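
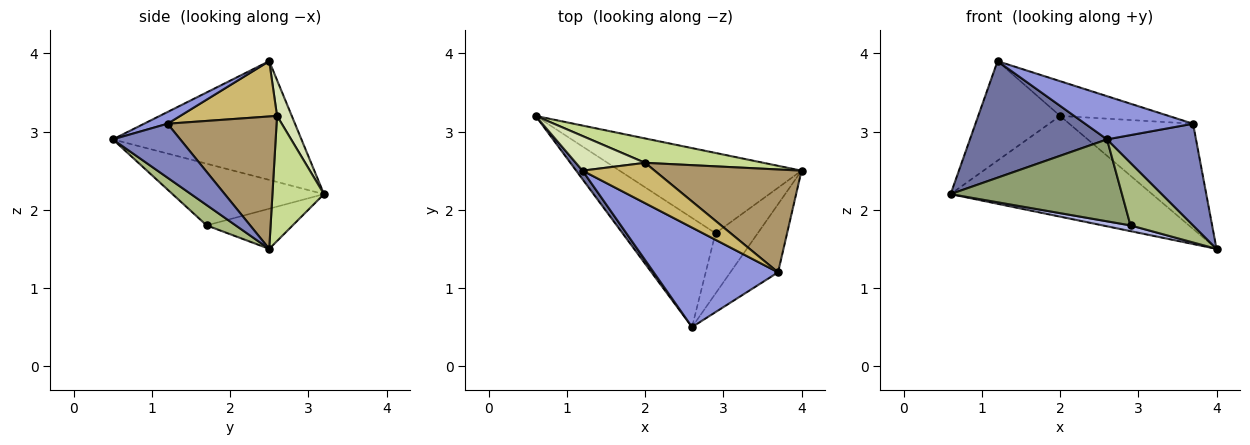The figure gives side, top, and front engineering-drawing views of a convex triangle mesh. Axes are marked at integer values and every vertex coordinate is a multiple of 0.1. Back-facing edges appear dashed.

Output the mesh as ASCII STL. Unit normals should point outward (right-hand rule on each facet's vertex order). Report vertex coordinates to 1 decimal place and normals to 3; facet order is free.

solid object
 facet normal -0.808 -0.587 0.043
  outer loop
   vertex 1.2 2.5 3.9
   vertex 0.6 3.2 2.2
   vertex 2.6 0.5 2.9
  endloop
 endfacet
 facet normal 0.533 -0.703 -0.471
  outer loop
   vertex 3.7 1.2 3.1
   vertex 2.6 0.5 2.9
   vertex 4.0 2.5 1.5
  endloop
 endfacet
 facet normal 0.086 -0.397 0.914
  outer loop
   vertex 3.7 1.2 3.1
   vertex 1.2 2.5 3.9
   vertex 2.6 0.5 2.9
  endloop
 endfacet
 facet normal -0.215 -0.070 -0.974
  outer loop
   vertex 2.9 1.7 1.8
   vertex 0.6 3.2 2.2
   vertex 4.0 2.5 1.5
  endloop
 endfacet
 facet normal -0.469 -0.530 -0.706
  outer loop
   vertex 2.9 1.7 1.8
   vertex 2.6 0.5 2.9
   vertex 0.6 3.2 2.2
  endloop
 endfacet
 facet normal 0.317 -0.683 -0.658
  outer loop
   vertex 2.9 1.7 1.8
   vertex 4.0 2.5 1.5
   vertex 2.6 0.5 2.9
  endloop
 endfacet
 facet normal 0.241 0.943 0.228
  outer loop
   vertex 2.0 2.6 3.2
   vertex 4.0 2.5 1.5
   vertex 0.6 3.2 2.2
  endloop
 endfacet
 facet normal 0.167 0.931 0.324
  outer loop
   vertex 2.0 2.6 3.2
   vertex 0.6 3.2 2.2
   vertex 1.2 2.5 3.9
  endloop
 endfacet
 facet normal 0.533 0.605 0.591
  outer loop
   vertex 2.0 2.6 3.2
   vertex 3.7 1.2 3.1
   vertex 4.0 2.5 1.5
  endloop
 endfacet
 facet normal 0.503 0.564 0.655
  outer loop
   vertex 2.0 2.6 3.2
   vertex 1.2 2.5 3.9
   vertex 3.7 1.2 3.1
  endloop
 endfacet
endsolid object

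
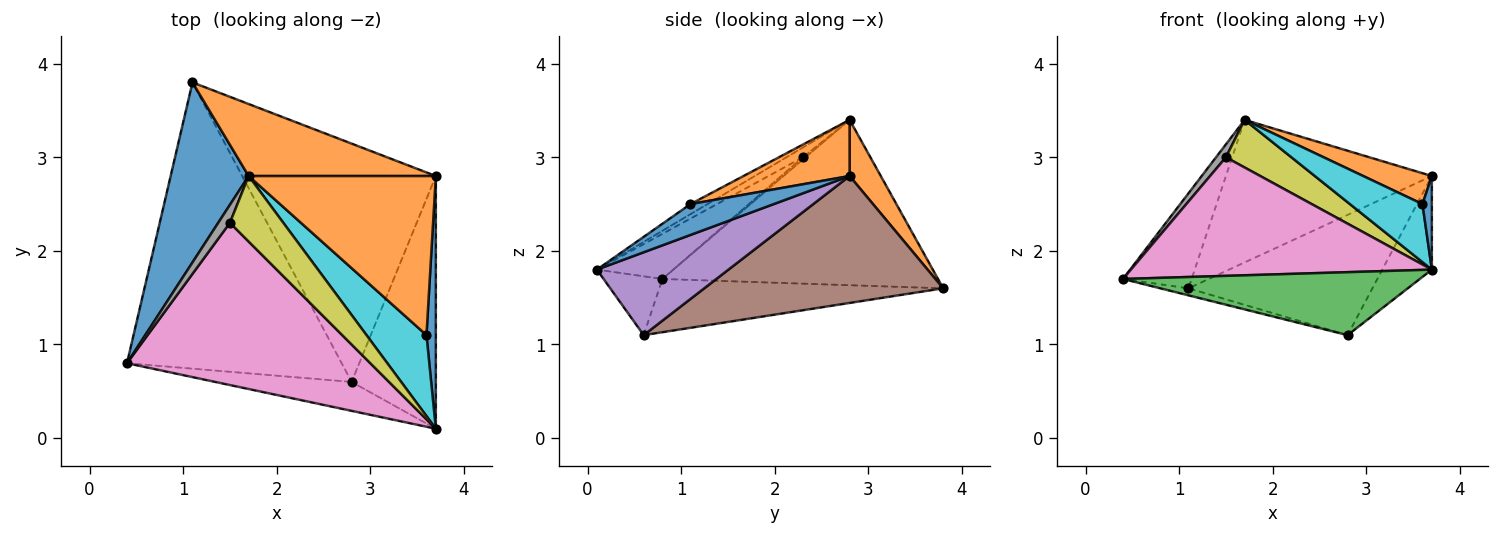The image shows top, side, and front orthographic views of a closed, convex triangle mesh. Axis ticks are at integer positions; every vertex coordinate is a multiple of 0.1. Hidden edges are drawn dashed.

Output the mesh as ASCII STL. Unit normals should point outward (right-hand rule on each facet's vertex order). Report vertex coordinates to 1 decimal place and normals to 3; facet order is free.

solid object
 facet normal -0.882 0.220 0.416
  outer loop
   vertex 1.7 2.8 3.4
   vertex 1.1 3.8 1.6
   vertex 0.4 0.8 1.7
  endloop
 endfacet
 facet normal 0.134 0.885 0.447
  outer loop
   vertex 3.7 2.8 2.8
   vertex 1.1 3.8 1.6
   vertex 1.7 2.8 3.4
  endloop
 endfacet
 facet normal -0.177 -0.894 -0.411
  outer loop
   vertex 2.8 0.6 1.1
   vertex 3.7 0.1 1.8
   vertex 0.4 0.8 1.7
  endloop
 endfacet
 facet normal -0.241 0.024 -0.970
  outer loop
   vertex 2.8 0.6 1.1
   vertex 0.4 0.8 1.7
   vertex 1.1 3.8 1.6
  endloop
 endfacet
 facet normal 0.678 0.255 -0.689
  outer loop
   vertex 2.8 0.6 1.1
   vertex 3.7 2.8 2.8
   vertex 3.7 0.1 1.8
  endloop
 endfacet
 facet normal 0.505 0.389 -0.771
  outer loop
   vertex 2.8 0.6 1.1
   vertex 1.1 3.8 1.6
   vertex 3.7 2.8 2.8
  endloop
 endfacet
 facet normal -0.148 -0.584 0.799
  outer loop
   vertex 1.5 2.3 3.0
   vertex 0.4 0.8 1.7
   vertex 3.7 0.1 1.8
  endloop
 endfacet
 facet normal -0.160 -0.577 0.801
  outer loop
   vertex 1.5 2.3 3.0
   vertex 1.7 2.8 3.4
   vertex 0.4 0.8 1.7
  endloop
 endfacet
 facet normal -0.145 -0.582 0.800
  outer loop
   vertex 1.5 2.3 3.0
   vertex 3.7 0.1 1.8
   vertex 1.7 2.8 3.4
  endloop
 endfacet
 facet normal -0.135 -0.577 0.805
  outer loop
   vertex 3.6 1.1 2.5
   vertex 1.7 2.8 3.4
   vertex 3.7 0.1 1.8
  endloop
 endfacet
 facet normal 0.951 -0.107 0.289
  outer loop
   vertex 3.6 1.1 2.5
   vertex 3.7 0.1 1.8
   vertex 3.7 2.8 2.8
  endloop
 endfacet
 facet normal 0.283 -0.183 0.942
  outer loop
   vertex 3.6 1.1 2.5
   vertex 3.7 2.8 2.8
   vertex 1.7 2.8 3.4
  endloop
 endfacet
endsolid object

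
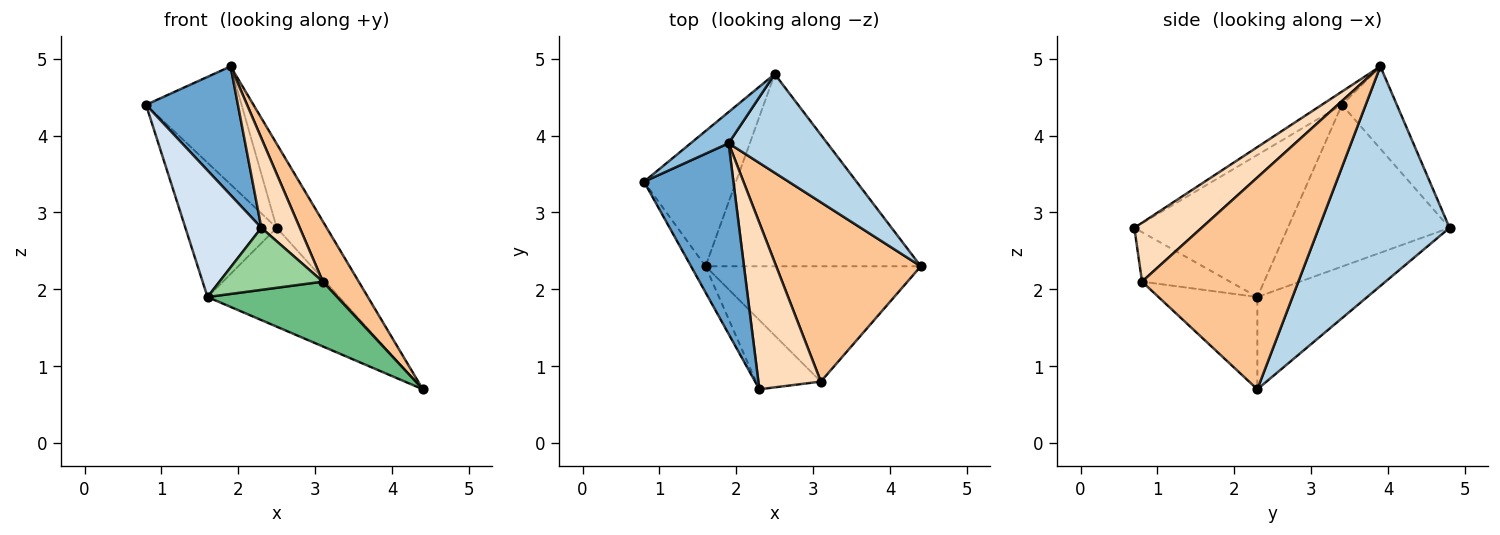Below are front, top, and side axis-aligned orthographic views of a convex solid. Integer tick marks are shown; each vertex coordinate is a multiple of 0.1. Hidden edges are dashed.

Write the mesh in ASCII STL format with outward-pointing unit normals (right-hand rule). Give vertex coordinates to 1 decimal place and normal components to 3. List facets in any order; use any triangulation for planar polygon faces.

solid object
 facet normal -0.122 -0.555 0.823
  outer loop
   vertex 1.9 3.9 4.9
   vertex 0.8 3.4 4.4
   vertex 2.3 0.7 2.8
  endloop
 endfacet
 facet normal -0.486 0.845 0.223
  outer loop
   vertex 2.5 4.8 2.8
   vertex 0.8 3.4 4.4
   vertex 1.9 3.9 4.9
  endloop
 endfacet
 facet normal 0.861 0.329 0.387
  outer loop
   vertex 2.5 4.8 2.8
   vertex 1.9 3.9 4.9
   vertex 4.4 2.3 0.7
  endloop
 endfacet
 facet normal -0.892 -0.442 -0.091
  outer loop
   vertex 1.6 2.3 1.9
   vertex 2.3 0.7 2.8
   vertex 0.8 3.4 4.4
  endloop
 endfacet
 facet normal -0.780 0.441 -0.444
  outer loop
   vertex 1.6 2.3 1.9
   vertex 0.8 3.4 4.4
   vertex 2.5 4.8 2.8
  endloop
 endfacet
 facet normal -0.356 0.427 -0.831
  outer loop
   vertex 1.6 2.3 1.9
   vertex 2.5 4.8 2.8
   vertex 4.4 2.3 0.7
  endloop
 endfacet
 facet normal 0.811 -0.186 0.554
  outer loop
   vertex 3.1 0.8 2.1
   vertex 4.4 2.3 0.7
   vertex 1.9 3.9 4.9
  endloop
 endfacet
 facet normal 0.639 -0.365 0.678
  outer loop
   vertex 3.1 0.8 2.1
   vertex 1.9 3.9 4.9
   vertex 2.3 0.7 2.8
  endloop
 endfacet
 facet normal -0.350 -0.459 -0.817
  outer loop
   vertex 3.1 0.8 2.1
   vertex 1.6 2.3 1.9
   vertex 4.4 2.3 0.7
  endloop
 endfacet
 facet normal -0.494 -0.580 -0.647
  outer loop
   vertex 3.1 0.8 2.1
   vertex 2.3 0.7 2.8
   vertex 1.6 2.3 1.9
  endloop
 endfacet
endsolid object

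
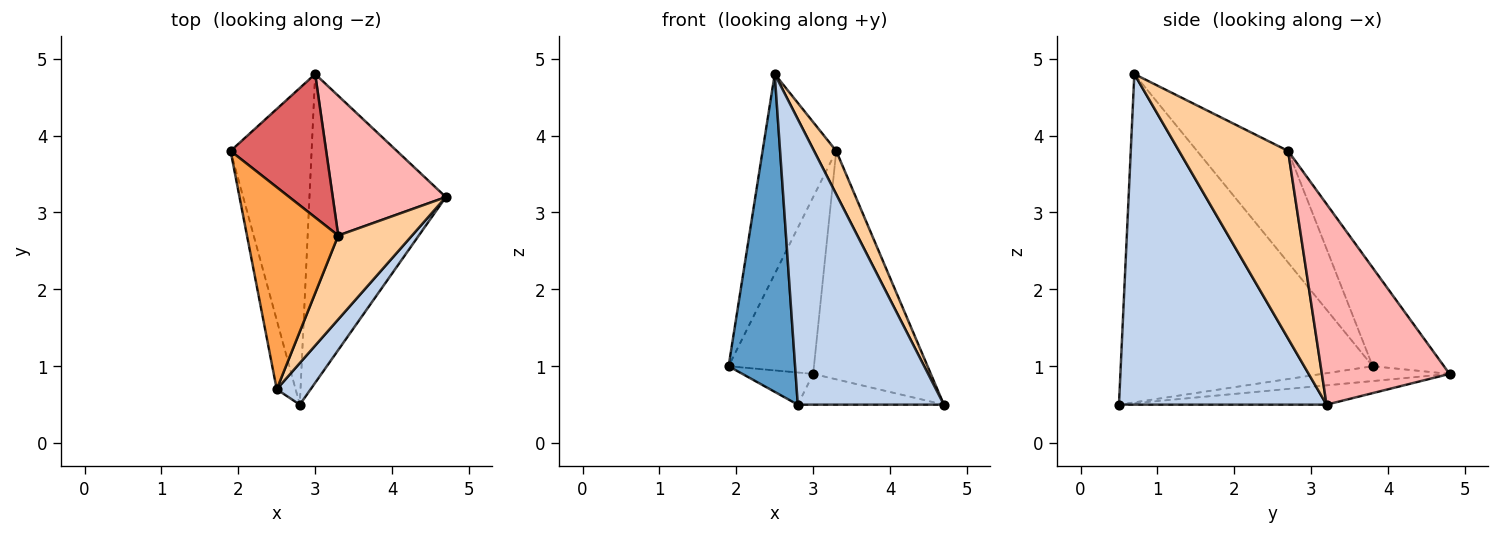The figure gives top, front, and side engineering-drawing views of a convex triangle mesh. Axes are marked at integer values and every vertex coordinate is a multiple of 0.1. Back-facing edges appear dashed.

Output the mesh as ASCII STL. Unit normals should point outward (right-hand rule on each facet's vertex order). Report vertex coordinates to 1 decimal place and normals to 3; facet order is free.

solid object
 facet normal -0.965 -0.255 -0.055
  outer loop
   vertex 2.5 0.7 4.8
   vertex 1.9 3.8 1.0
   vertex 2.8 0.5 0.5
  endloop
 endfacet
 facet normal 0.815 -0.573 0.084
  outer loop
   vertex 2.5 0.7 4.8
   vertex 2.8 0.5 0.5
   vertex 4.7 3.2 0.5
  endloop
 endfacet
 facet normal -0.656 0.531 0.537
  outer loop
   vertex 3.3 2.7 3.8
   vertex 1.9 3.8 1.0
   vertex 2.5 0.7 4.8
  endloop
 endfacet
 facet normal 0.914 -0.186 0.360
  outer loop
   vertex 3.3 2.7 3.8
   vertex 2.5 0.7 4.8
   vertex 4.7 3.2 0.5
  endloop
 endfacet
 facet normal -0.179 0.099 -0.979
  outer loop
   vertex 3.0 4.8 0.9
   vertex 2.8 0.5 0.5
   vertex 1.9 3.8 1.0
  endloop
 endfacet
 facet normal -0.139 0.098 -0.985
  outer loop
   vertex 3.0 4.8 0.9
   vertex 4.7 3.2 0.5
   vertex 2.8 0.5 0.5
  endloop
 endfacet
 facet normal -0.544 0.652 0.528
  outer loop
   vertex 3.0 4.8 0.9
   vertex 1.9 3.8 1.0
   vertex 3.3 2.7 3.8
  endloop
 endfacet
 facet normal 0.679 0.626 0.383
  outer loop
   vertex 3.0 4.8 0.9
   vertex 3.3 2.7 3.8
   vertex 4.7 3.2 0.5
  endloop
 endfacet
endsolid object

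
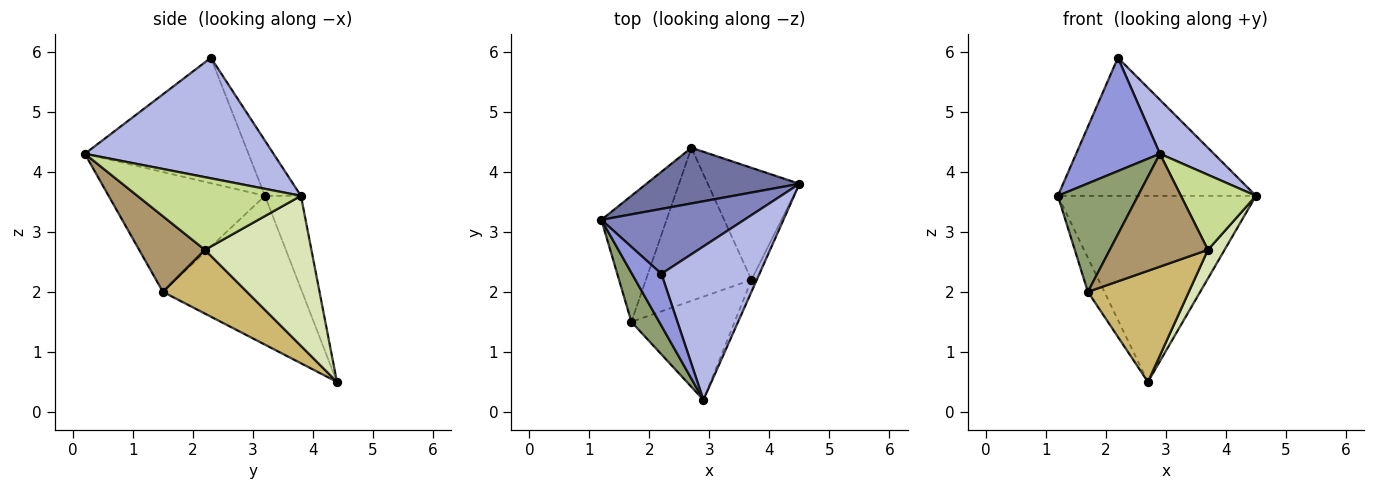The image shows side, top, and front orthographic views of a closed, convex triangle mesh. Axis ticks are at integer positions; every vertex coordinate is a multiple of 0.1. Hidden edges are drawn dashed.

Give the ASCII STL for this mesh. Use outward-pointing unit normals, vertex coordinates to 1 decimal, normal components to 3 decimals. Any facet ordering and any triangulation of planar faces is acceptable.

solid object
 facet normal -0.172 0.944 0.282
  outer loop
   vertex 2.7 4.4 0.5
   vertex 1.2 3.2 3.6
   vertex 4.5 3.8 3.6
  endloop
 endfacet
 facet normal -0.162 0.893 0.420
  outer loop
   vertex 2.2 2.3 5.9
   vertex 4.5 3.8 3.6
   vertex 1.2 3.2 3.6
  endloop
 endfacet
 facet normal -0.871 -0.446 0.204
  outer loop
   vertex 2.2 2.3 5.9
   vertex 1.2 3.2 3.6
   vertex 2.9 0.2 4.3
  endloop
 endfacet
 facet normal 0.757 -0.217 0.616
  outer loop
   vertex 2.2 2.3 5.9
   vertex 2.9 0.2 4.3
   vertex 4.5 3.8 3.6
  endloop
 endfacet
 facet normal -0.872 -0.447 0.202
  outer loop
   vertex 1.7 1.5 2.0
   vertex 2.9 0.2 4.3
   vertex 1.2 3.2 3.6
  endloop
 endfacet
 facet normal -0.911 0.108 -0.399
  outer loop
   vertex 1.7 1.5 2.0
   vertex 1.2 3.2 3.6
   vertex 2.7 4.4 0.5
  endloop
 endfacet
 facet normal 0.907 -0.416 -0.067
  outer loop
   vertex 3.7 2.2 2.7
   vertex 4.5 3.8 3.6
   vertex 2.9 0.2 4.3
  endloop
 endfacet
 facet normal 0.846 -0.132 -0.517
  outer loop
   vertex 3.7 2.2 2.7
   vertex 2.7 4.4 0.5
   vertex 4.5 3.8 3.6
  endloop
 endfacet
 facet normal 0.443 -0.661 -0.605
  outer loop
   vertex 3.7 2.2 2.7
   vertex 2.9 0.2 4.3
   vertex 1.7 1.5 2.0
  endloop
 endfacet
 facet normal 0.439 -0.528 -0.727
  outer loop
   vertex 3.7 2.2 2.7
   vertex 1.7 1.5 2.0
   vertex 2.7 4.4 0.5
  endloop
 endfacet
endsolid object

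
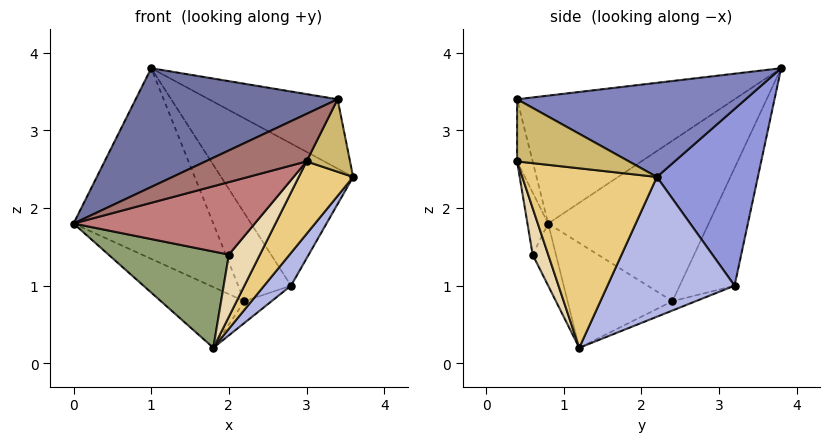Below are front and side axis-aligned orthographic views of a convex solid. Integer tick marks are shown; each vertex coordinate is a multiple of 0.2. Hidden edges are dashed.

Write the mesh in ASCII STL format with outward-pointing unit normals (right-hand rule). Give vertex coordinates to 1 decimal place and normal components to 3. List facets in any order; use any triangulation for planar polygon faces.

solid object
 facet normal -0.429 -0.398 0.811
  outer loop
   vertex 3.4 0.4 3.4
   vertex 1.0 3.8 3.8
   vertex 0.0 0.8 1.8
  endloop
 endfacet
 facet normal 0.599 0.337 0.727
  outer loop
   vertex 3.4 0.4 3.4
   vertex 3.6 2.2 2.4
   vertex 1.0 3.8 3.8
  endloop
 endfacet
 facet normal 0.593 0.776 0.215
  outer loop
   vertex 2.8 3.2 1.0
   vertex 1.0 3.8 3.8
   vertex 3.6 2.2 2.4
  endloop
 endfacet
 facet normal 0.799 -0.169 -0.577
  outer loop
   vertex 1.8 1.2 0.2
   vertex 2.8 3.2 1.0
   vertex 3.6 2.2 2.4
  endloop
 endfacet
 facet normal -0.173 -0.892 -0.417
  outer loop
   vertex 2.0 0.6 1.4
   vertex 0.0 0.8 1.8
   vertex 1.8 1.2 0.2
  endloop
 endfacet
 facet normal -0.634 0.504 -0.587
  outer loop
   vertex 2.2 2.4 0.8
   vertex 1.8 1.2 0.2
   vertex 0.0 0.8 1.8
  endloop
 endfacet
 facet normal -0.441 0.515 -0.735
  outer loop
   vertex 2.2 2.4 0.8
   vertex 2.8 3.2 1.0
   vertex 1.8 1.2 0.2
  endloop
 endfacet
 facet normal -0.644 0.561 -0.520
  outer loop
   vertex 2.2 2.4 0.8
   vertex 0.0 0.8 1.8
   vertex 1.0 3.8 3.8
  endloop
 endfacet
 facet normal -0.615 0.591 -0.522
  outer loop
   vertex 2.2 2.4 0.8
   vertex 1.0 3.8 3.8
   vertex 2.8 3.2 1.0
  endloop
 endfacet
 facet normal 0.845 -0.329 -0.422
  outer loop
   vertex 3.0 0.4 2.6
   vertex 3.6 2.2 2.4
   vertex 3.4 0.4 3.4
  endloop
 endfacet
 facet normal 0.799 -0.323 -0.507
  outer loop
   vertex 3.0 0.4 2.6
   vertex 1.8 1.2 0.2
   vertex 3.6 2.2 2.4
  endloop
 endfacet
 facet normal 0.396 -0.793 -0.463
  outer loop
   vertex 3.0 0.4 2.6
   vertex 2.0 0.6 1.4
   vertex 1.8 1.2 0.2
  endloop
 endfacet
 facet normal -0.152 -0.986 0.076
  outer loop
   vertex 3.0 0.4 2.6
   vertex 3.4 0.4 3.4
   vertex 0.0 0.8 1.8
  endloop
 endfacet
 facet normal -0.113 -0.991 -0.071
  outer loop
   vertex 3.0 0.4 2.6
   vertex 0.0 0.8 1.8
   vertex 2.0 0.6 1.4
  endloop
 endfacet
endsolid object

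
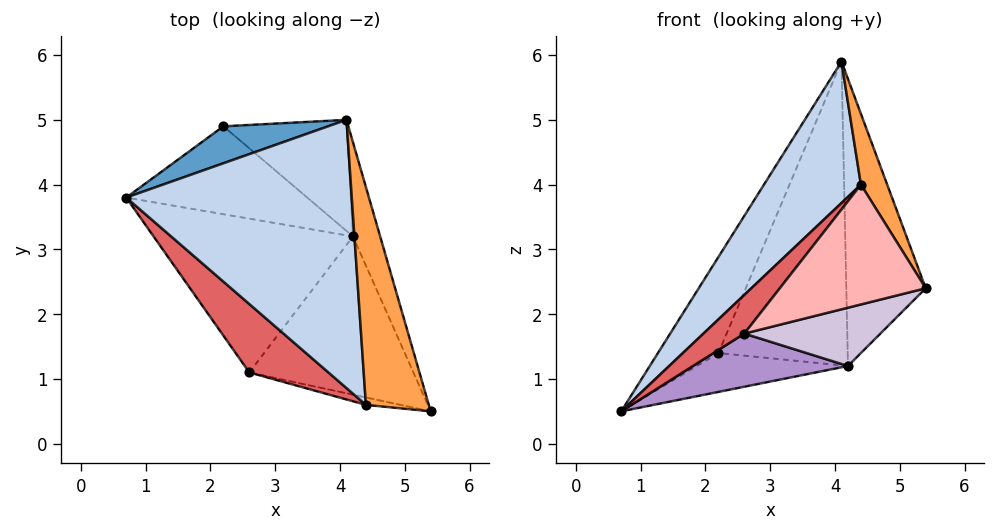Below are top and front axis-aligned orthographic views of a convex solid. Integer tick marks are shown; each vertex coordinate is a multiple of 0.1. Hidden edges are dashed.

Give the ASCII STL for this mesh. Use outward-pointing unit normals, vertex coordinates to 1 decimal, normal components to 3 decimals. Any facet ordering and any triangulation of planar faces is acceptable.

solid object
 facet normal -0.669 0.694 0.267
  outer loop
   vertex 2.2 4.9 1.4
   vertex 0.7 3.8 0.5
   vertex 4.1 5.0 5.9
  endloop
 endfacet
 facet normal -0.778 -0.293 0.555
  outer loop
   vertex 4.4 0.6 4.0
   vertex 4.1 5.0 5.9
   vertex 0.7 3.8 0.5
  endloop
 endfacet
 facet normal 0.830 -0.172 0.530
  outer loop
   vertex 4.4 0.6 4.0
   vertex 5.4 0.5 2.4
   vertex 4.1 5.0 5.9
  endloop
 endfacet
 facet normal 0.245 0.392 -0.887
  outer loop
   vertex 4.2 3.2 1.2
   vertex 0.7 3.8 0.5
   vertex 2.2 4.9 1.4
  endloop
 endfacet
 facet normal 0.926 0.359 -0.118
  outer loop
   vertex 4.2 3.2 1.2
   vertex 4.1 5.0 5.9
   vertex 5.4 0.5 2.4
  endloop
 endfacet
 facet normal 0.607 0.746 -0.273
  outer loop
   vertex 4.2 3.2 1.2
   vertex 2.2 4.9 1.4
   vertex 4.1 5.0 5.9
  endloop
 endfacet
 facet normal -0.781 -0.308 0.544
  outer loop
   vertex 2.6 1.1 1.7
   vertex 4.4 0.6 4.0
   vertex 0.7 3.8 0.5
  endloop
 endfacet
 facet normal -0.195 -0.979 -0.060
  outer loop
   vertex 2.6 1.1 1.7
   vertex 5.4 0.5 2.4
   vertex 4.4 0.6 4.0
  endloop
 endfacet
 facet normal 0.132 -0.324 -0.937
  outer loop
   vertex 2.6 1.1 1.7
   vertex 0.7 3.8 0.5
   vertex 4.2 3.2 1.2
  endloop
 endfacet
 facet normal 0.158 -0.341 -0.926
  outer loop
   vertex 2.6 1.1 1.7
   vertex 4.2 3.2 1.2
   vertex 5.4 0.5 2.4
  endloop
 endfacet
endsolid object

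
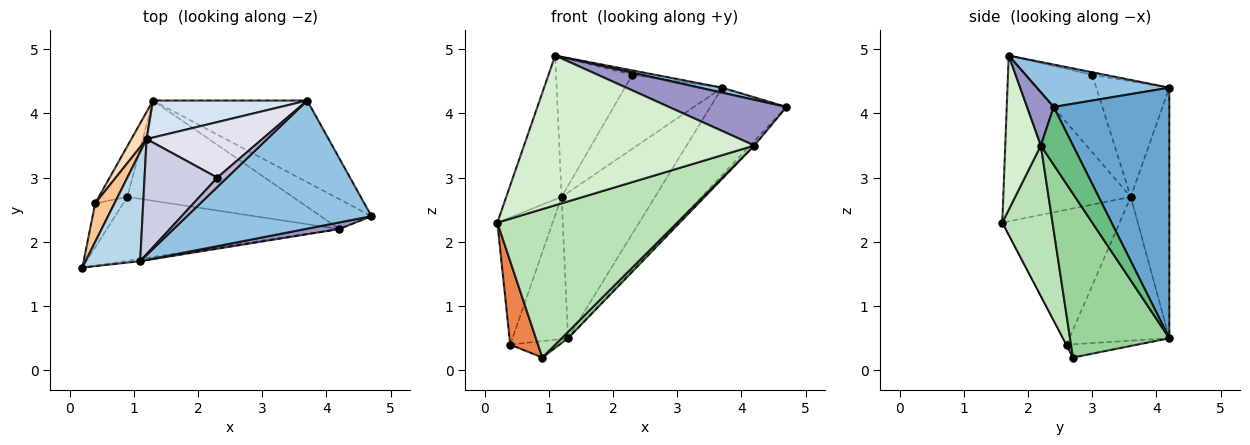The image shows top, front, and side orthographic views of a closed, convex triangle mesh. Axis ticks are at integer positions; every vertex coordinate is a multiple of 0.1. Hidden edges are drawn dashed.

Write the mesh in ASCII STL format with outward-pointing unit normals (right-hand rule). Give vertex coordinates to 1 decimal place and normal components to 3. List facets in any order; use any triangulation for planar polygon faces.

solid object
 facet normal 0.743 0.489 -0.457
  outer loop
   vertex 3.7 4.2 4.4
   vertex 4.7 2.4 4.1
   vertex 1.3 4.2 0.5
  endloop
 endfacet
 facet normal 0.224 -0.038 0.974
  outer loop
   vertex 3.7 4.2 4.4
   vertex 1.1 1.7 4.9
   vertex 4.7 2.4 4.1
  endloop
 endfacet
 facet normal -0.878 0.381 0.289
  outer loop
   vertex 1.2 3.6 2.7
   vertex 0.2 1.6 2.3
   vertex 1.1 1.7 4.9
  endloop
 endfacet
 facet normal -0.371 0.900 0.229
  outer loop
   vertex 1.2 3.6 2.7
   vertex 3.7 4.2 4.4
   vertex 1.3 4.2 0.5
  endloop
 endfacet
 facet normal -0.010 -0.884 -0.467
  outer loop
   vertex 0.4 2.6 0.4
   vertex 0.9 2.7 0.2
   vertex 0.2 1.6 2.3
  endloop
 endfacet
 facet normal -0.404 0.282 -0.870
  outer loop
   vertex 0.4 2.6 0.4
   vertex 1.3 4.2 0.5
   vertex 0.9 2.7 0.2
  endloop
 endfacet
 facet normal -0.897 0.423 0.128
  outer loop
   vertex 0.4 2.6 0.4
   vertex 0.2 1.6 2.3
   vertex 1.2 3.6 2.7
  endloop
 endfacet
 facet normal -0.870 0.484 0.092
  outer loop
   vertex 0.4 2.6 0.4
   vertex 1.2 3.6 2.7
   vertex 1.3 4.2 0.5
  endloop
 endfacet
 facet normal 0.748 0.100 -0.656
  outer loop
   vertex 4.2 2.2 3.5
   vertex 1.3 4.2 0.5
   vertex 4.7 2.4 4.1
  endloop
 endfacet
 facet normal 0.703 -0.045 -0.710
  outer loop
   vertex 4.2 2.2 3.5
   vertex 0.9 2.7 0.2
   vertex 1.3 4.2 0.5
  endloop
 endfacet
 facet normal 0.248 -0.890 -0.383
  outer loop
   vertex 4.2 2.2 3.5
   vertex 0.2 1.6 2.3
   vertex 0.9 2.7 0.2
  endloop
 endfacet
 facet normal 0.153 -0.988 -0.015
  outer loop
   vertex 4.2 2.2 3.5
   vertex 1.1 1.7 4.9
   vertex 0.2 1.6 2.3
  endloop
 endfacet
 facet normal 0.219 -0.966 0.140
  outer loop
   vertex 4.2 2.2 3.5
   vertex 4.7 2.4 4.1
   vertex 1.1 1.7 4.9
  endloop
 endfacet
 facet normal -0.231 0.416 0.879
  outer loop
   vertex 2.3 3.0 4.6
   vertex 1.1 1.7 4.9
   vertex 3.7 4.2 4.4
  endloop
 endfacet
 facet normal -0.561 0.639 0.526
  outer loop
   vertex 2.3 3.0 4.6
   vertex 1.2 3.6 2.7
   vertex 1.1 1.7 4.9
  endloop
 endfacet
 facet normal -0.514 0.686 0.514
  outer loop
   vertex 2.3 3.0 4.6
   vertex 3.7 4.2 4.4
   vertex 1.2 3.6 2.7
  endloop
 endfacet
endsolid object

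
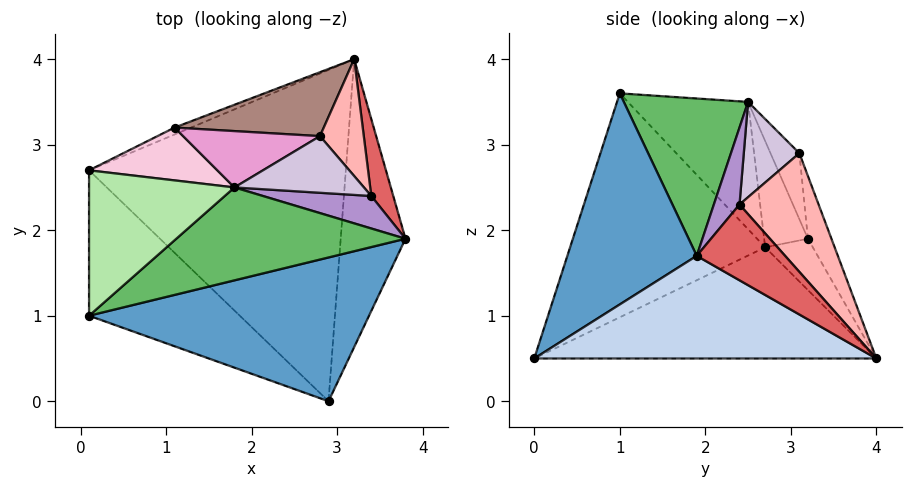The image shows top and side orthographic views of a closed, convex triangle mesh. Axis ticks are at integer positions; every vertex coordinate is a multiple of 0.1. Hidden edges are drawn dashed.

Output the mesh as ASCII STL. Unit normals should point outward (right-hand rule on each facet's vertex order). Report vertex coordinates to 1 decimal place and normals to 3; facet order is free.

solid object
 facet normal 0.473 -0.620 0.627
  outer loop
   vertex 2.9 0.0 0.5
   vertex 3.8 1.9 1.7
   vertex 0.1 1.0 3.6
  endloop
 endfacet
 facet normal 0.844 -0.063 -0.533
  outer loop
   vertex 2.9 0.0 0.5
   vertex 3.2 4.0 0.5
   vertex 3.8 1.9 1.7
  endloop
 endfacet
 facet normal -0.714 -0.509 -0.481
  outer loop
   vertex 0.1 2.7 1.8
   vertex 2.9 0.0 0.5
   vertex 0.1 1.0 3.6
  endloop
 endfacet
 facet normal -0.397 0.030 -0.917
  outer loop
   vertex 0.1 2.7 1.8
   vertex 3.2 4.0 0.5
   vertex 2.9 0.0 0.5
  endloop
 endfacet
 facet normal 0.488 -0.506 0.711
  outer loop
   vertex 1.8 2.5 3.5
   vertex 0.1 1.0 3.6
   vertex 3.8 1.9 1.7
  endloop
 endfacet
 facet normal -0.515 0.623 0.588
  outer loop
   vertex 1.8 2.5 3.5
   vertex 0.1 2.7 1.8
   vertex 0.1 1.0 3.6
  endloop
 endfacet
 facet normal 0.881 0.398 0.256
  outer loop
   vertex 3.4 2.4 2.3
   vertex 3.8 1.9 1.7
   vertex 3.2 4.0 0.5
  endloop
 endfacet
 facet normal 0.837 0.452 0.309
  outer loop
   vertex 3.4 2.4 2.3
   vertex 3.2 4.0 0.5
   vertex 2.8 3.1 2.9
  endloop
 endfacet
 facet normal 0.515 -0.458 0.725
  outer loop
   vertex 3.4 2.4 2.3
   vertex 1.8 2.5 3.5
   vertex 3.8 1.9 1.7
  endloop
 endfacet
 facet normal 0.583 -0.179 0.792
  outer loop
   vertex 3.4 2.4 2.3
   vertex 2.8 3.1 2.9
   vertex 1.8 2.5 3.5
  endloop
 endfacet
 facet normal -0.138 0.935 0.328
  outer loop
   vertex 1.1 3.2 1.9
   vertex 2.8 3.1 2.9
   vertex 3.2 4.0 0.5
  endloop
 endfacet
 facet normal -0.432 0.891 -0.138
  outer loop
   vertex 1.1 3.2 1.9
   vertex 3.2 4.0 0.5
   vertex 0.1 2.7 1.8
  endloop
 endfacet
 facet normal -0.228 0.852 0.472
  outer loop
   vertex 1.1 3.2 1.9
   vertex 1.8 2.5 3.5
   vertex 2.8 3.1 2.9
  endloop
 endfacet
 facet normal -0.425 0.747 0.512
  outer loop
   vertex 1.1 3.2 1.9
   vertex 0.1 2.7 1.8
   vertex 1.8 2.5 3.5
  endloop
 endfacet
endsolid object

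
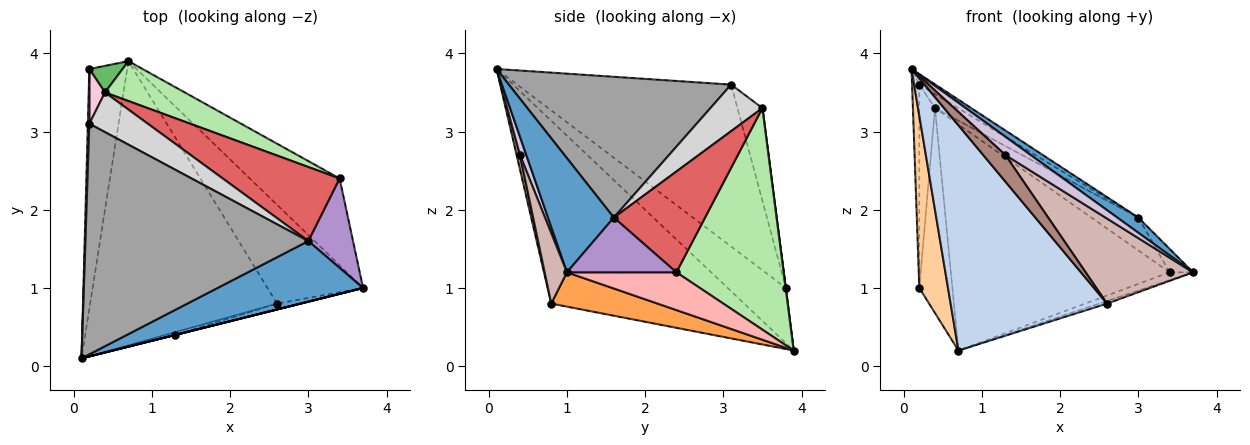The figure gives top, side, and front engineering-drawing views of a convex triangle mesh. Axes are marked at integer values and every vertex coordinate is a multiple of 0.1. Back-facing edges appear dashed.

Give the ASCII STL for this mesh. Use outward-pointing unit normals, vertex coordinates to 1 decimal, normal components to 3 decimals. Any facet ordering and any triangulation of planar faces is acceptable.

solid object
 facet normal 0.606 -0.194 0.772
  outer loop
   vertex 3.0 1.6 1.9
   vertex 0.1 0.1 3.8
   vertex 3.7 1.0 1.2
  endloop
 endfacet
 facet normal -0.608 -0.493 -0.622
  outer loop
   vertex 2.6 0.8 0.8
   vertex 0.1 0.1 3.8
   vertex 0.7 3.9 0.2
  endloop
 endfacet
 facet normal 0.338 0.025 -0.941
  outer loop
   vertex 2.6 0.8 0.8
   vertex 0.7 3.9 0.2
   vertex 3.7 1.0 1.2
  endloop
 endfacet
 facet normal -0.764 -0.376 -0.524
  outer loop
   vertex 0.2 3.8 1.0
   vertex 0.7 3.9 0.2
   vertex 0.1 0.1 3.8
  endloop
 endfacet
 facet normal 0.008 0.992 0.129
  outer loop
   vertex 0.2 3.8 1.0
   vertex 0.4 3.5 3.3
   vertex 0.7 3.9 0.2
  endloop
 endfacet
 facet normal 0.435 0.887 0.157
  outer loop
   vertex 3.4 2.4 1.2
   vertex 0.7 3.9 0.2
   vertex 0.4 3.5 3.3
  endloop
 endfacet
 facet normal 0.619 0.318 0.718
  outer loop
   vertex 3.4 2.4 1.2
   vertex 0.4 3.5 3.3
   vertex 3.0 1.6 1.9
  endloop
 endfacet
 facet normal 0.386 0.083 -0.919
  outer loop
   vertex 3.4 2.4 1.2
   vertex 3.7 1.0 1.2
   vertex 0.7 3.9 0.2
  endloop
 endfacet
 facet normal 0.764 0.164 0.624
  outer loop
   vertex 3.4 2.4 1.2
   vertex 3.0 1.6 1.9
   vertex 3.7 1.0 1.2
  endloop
 endfacet
 facet normal 0.243 -0.970 0.000
  outer loop
   vertex 1.3 0.4 2.7
   vertex 3.7 1.0 1.2
   vertex 0.1 0.1 3.8
  endloop
 endfacet
 facet normal 0.150 -0.983 -0.104
  outer loop
   vertex 1.3 0.4 2.7
   vertex 0.1 0.1 3.8
   vertex 2.6 0.8 0.8
  endloop
 endfacet
 facet normal 0.202 -0.977 -0.067
  outer loop
   vertex 1.3 0.4 2.7
   vertex 2.6 0.8 0.8
   vertex 3.7 1.0 1.2
  endloop
 endfacet
 facet normal -0.999 0.034 0.009
  outer loop
   vertex 0.2 3.1 3.6
   vertex 0.2 3.8 1.0
   vertex 0.1 0.1 3.8
  endloop
 endfacet
 facet normal -0.839 0.526 0.142
  outer loop
   vertex 0.2 3.1 3.6
   vertex 0.4 3.5 3.3
   vertex 0.2 3.8 1.0
  endloop
 endfacet
 facet normal 0.534 0.039 0.845
  outer loop
   vertex 0.2 3.1 3.6
   vertex 0.1 0.1 3.8
   vertex 3.0 1.6 1.9
  endloop
 endfacet
 facet normal 0.600 0.266 0.754
  outer loop
   vertex 0.2 3.1 3.6
   vertex 3.0 1.6 1.9
   vertex 0.4 3.5 3.3
  endloop
 endfacet
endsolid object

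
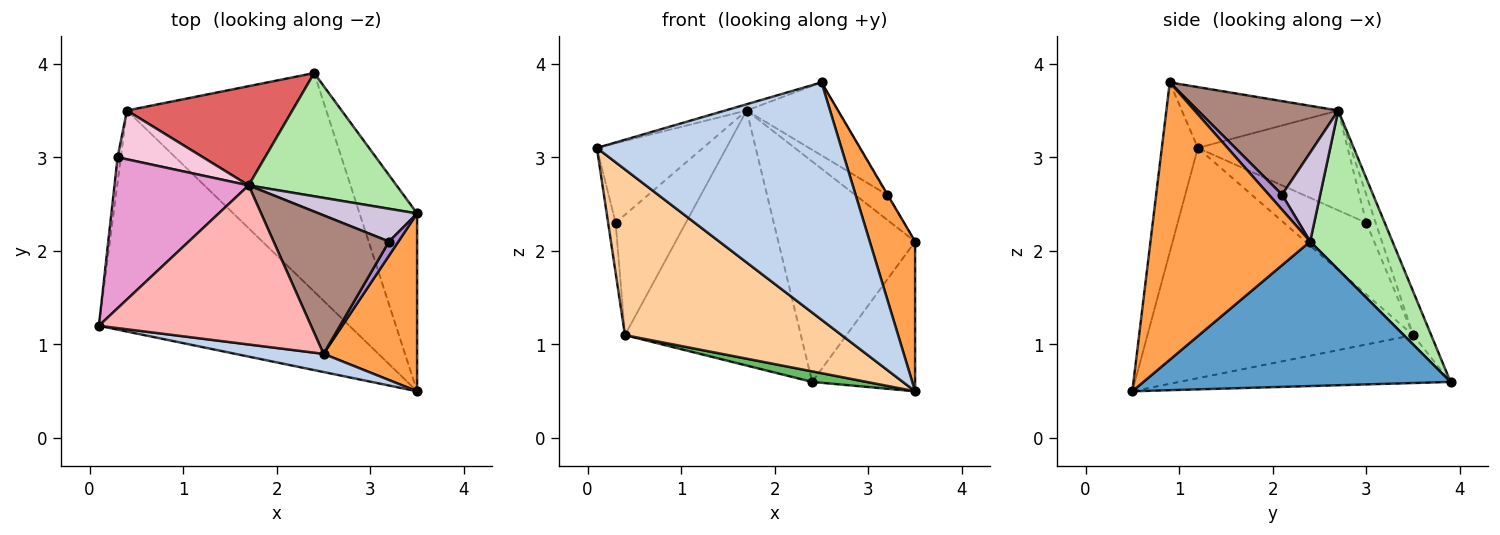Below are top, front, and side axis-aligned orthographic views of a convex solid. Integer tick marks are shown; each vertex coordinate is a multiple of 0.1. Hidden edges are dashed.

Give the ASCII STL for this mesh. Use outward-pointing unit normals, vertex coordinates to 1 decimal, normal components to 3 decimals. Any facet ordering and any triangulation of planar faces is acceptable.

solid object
 facet normal 0.887 0.297 -0.353
  outer loop
   vertex 2.4 3.9 0.6
   vertex 3.5 2.4 2.1
   vertex 3.5 0.5 0.5
  endloop
 endfacet
 facet normal -0.145 -0.986 0.076
  outer loop
   vertex 2.5 0.9 3.8
   vertex 0.1 1.2 3.1
   vertex 3.5 0.5 0.5
  endloop
 endfacet
 facet normal 0.915 -0.260 0.309
  outer loop
   vertex 2.5 0.9 3.8
   vertex 3.5 0.5 0.5
   vertex 3.5 2.4 2.1
  endloop
 endfacet
 facet normal -0.592 -0.483 -0.645
  outer loop
   vertex 0.4 3.5 1.1
   vertex 3.5 0.5 0.5
   vertex 0.1 1.2 3.1
  endloop
 endfacet
 facet normal -0.233 -0.047 -0.971
  outer loop
   vertex 0.4 3.5 1.1
   vertex 2.4 3.9 0.6
   vertex 3.5 0.5 0.5
  endloop
 endfacet
 facet normal 0.465 0.773 0.432
  outer loop
   vertex 1.7 2.7 3.5
   vertex 3.5 2.4 2.1
   vertex 2.4 3.9 0.6
  endloop
 endfacet
 facet normal -0.095 0.928 0.361
  outer loop
   vertex 1.7 2.7 3.5
   vertex 2.4 3.9 0.6
   vertex 0.4 3.5 1.1
  endloop
 endfacet
 facet normal -0.275 0.038 0.961
  outer loop
   vertex 1.7 2.7 3.5
   vertex 0.1 1.2 3.1
   vertex 2.5 0.9 3.8
  endloop
 endfacet
 facet normal 0.847 0.035 0.530
  outer loop
   vertex 3.2 2.1 2.6
   vertex 2.5 0.9 3.8
   vertex 3.5 2.4 2.1
  endloop
 endfacet
 facet normal 0.584 0.492 0.646
  outer loop
   vertex 3.2 2.1 2.6
   vertex 3.5 2.4 2.1
   vertex 1.7 2.7 3.5
  endloop
 endfacet
 facet normal 0.583 0.379 0.719
  outer loop
   vertex 3.2 2.1 2.6
   vertex 1.7 2.7 3.5
   vertex 2.5 0.9 3.8
  endloop
 endfacet
 facet normal -0.995 0.090 -0.045
  outer loop
   vertex 0.3 3.0 2.3
   vertex 0.4 3.5 1.1
   vertex 0.1 1.2 3.1
  endloop
 endfacet
 facet normal -0.550 0.389 0.739
  outer loop
   vertex 0.3 3.0 2.3
   vertex 0.1 1.2 3.1
   vertex 1.7 2.7 3.5
  endloop
 endfacet
 facet normal -0.123 0.920 0.373
  outer loop
   vertex 0.3 3.0 2.3
   vertex 1.7 2.7 3.5
   vertex 0.4 3.5 1.1
  endloop
 endfacet
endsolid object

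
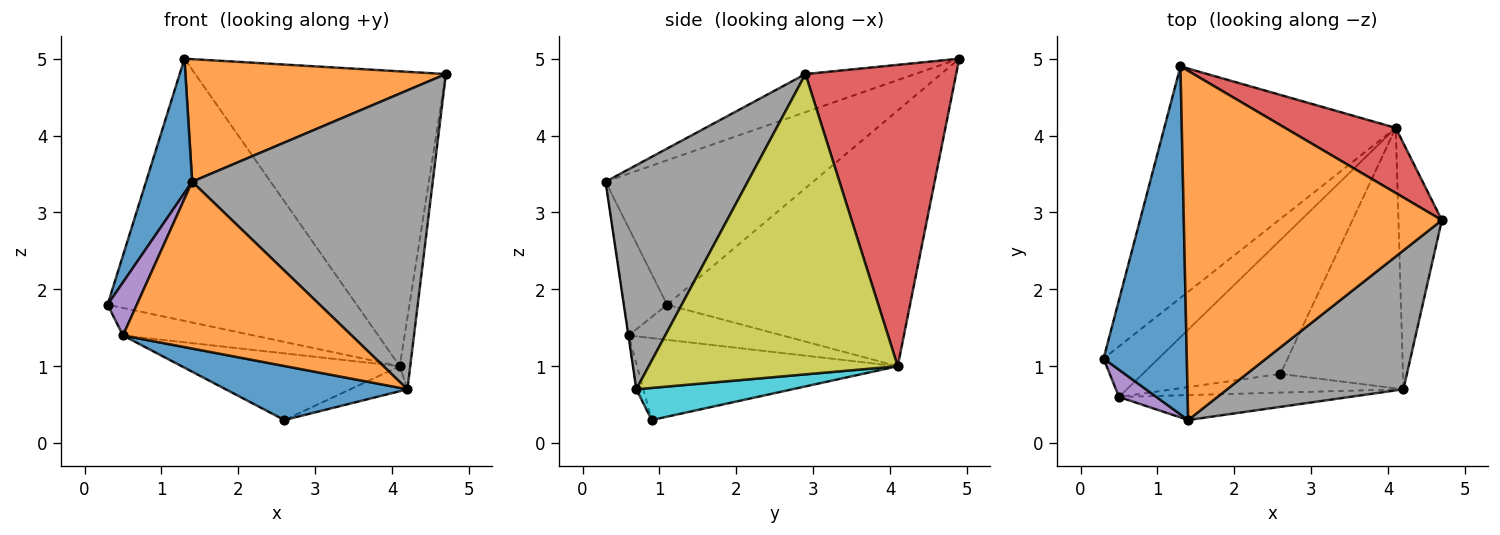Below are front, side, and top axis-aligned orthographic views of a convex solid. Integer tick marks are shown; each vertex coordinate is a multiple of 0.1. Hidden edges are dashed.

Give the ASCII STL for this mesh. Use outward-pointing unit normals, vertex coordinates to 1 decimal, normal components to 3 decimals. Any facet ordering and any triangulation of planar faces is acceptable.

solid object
 facet normal -0.851 -0.189 0.490
  outer loop
   vertex 1.4 0.3 3.4
   vertex 1.3 4.9 5.0
   vertex 0.3 1.1 1.8
  endloop
 endfacet
 facet normal -0.138 -0.328 0.935
  outer loop
   vertex 1.4 0.3 3.4
   vertex 4.7 2.9 4.8
   vertex 1.3 4.9 5.0
  endloop
 endfacet
 facet normal -0.590 0.605 -0.534
  outer loop
   vertex 4.1 4.1 1.0
   vertex 0.3 1.1 1.8
   vertex 1.3 4.9 5.0
  endloop
 endfacet
 facet normal 0.506 0.842 0.186
  outer loop
   vertex 4.1 4.1 1.0
   vertex 1.3 4.9 5.0
   vertex 4.7 2.9 4.8
  endloop
 endfacet
 facet normal -0.795 -0.540 0.277
  outer loop
   vertex 0.5 0.6 1.4
   vertex 1.4 0.3 3.4
   vertex 0.3 1.1 1.8
  endloop
 endfacet
 facet normal -0.490 0.417 -0.766
  outer loop
   vertex 0.5 0.6 1.4
   vertex 0.3 1.1 1.8
   vertex 4.1 4.1 1.0
  endloop
 endfacet
 facet normal -0.470 0.393 -0.790
  outer loop
   vertex 0.5 0.6 1.4
   vertex 4.1 4.1 1.0
   vertex 2.6 0.9 0.3
  endloop
 endfacet
 facet normal 0.472 -0.799 0.371
  outer loop
   vertex 4.2 0.7 0.7
   vertex 4.7 2.9 4.8
   vertex 1.4 0.3 3.4
  endloop
 endfacet
 facet normal 0.989 0.042 -0.143
  outer loop
   vertex 4.2 0.7 0.7
   vertex 4.1 4.1 1.0
   vertex 4.7 2.9 4.8
  endloop
 endfacet
 facet normal 0.252 0.092 -0.963
  outer loop
   vertex 4.2 0.7 0.7
   vertex 2.6 0.9 0.3
   vertex 4.1 4.1 1.0
  endloop
 endfacet
 facet normal -0.036 -0.944 -0.327
  outer loop
   vertex 4.2 0.7 0.7
   vertex 0.5 0.6 1.4
   vertex 2.6 0.9 0.3
  endloop
 endfacet
 facet normal -0.001 -0.989 -0.148
  outer loop
   vertex 4.2 0.7 0.7
   vertex 1.4 0.3 3.4
   vertex 0.5 0.6 1.4
  endloop
 endfacet
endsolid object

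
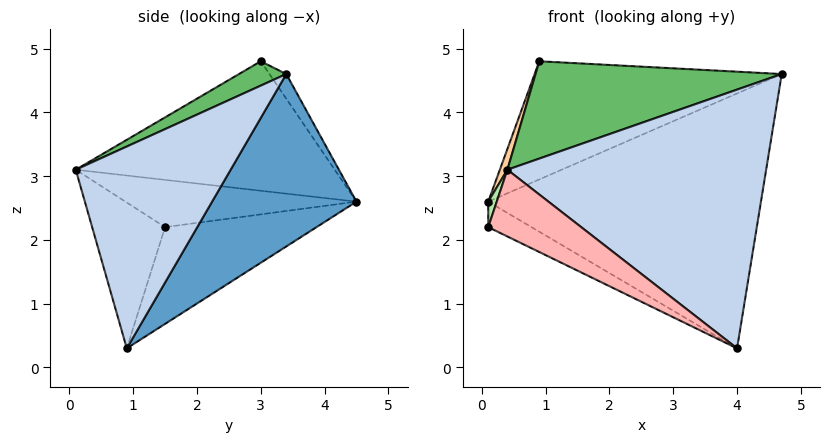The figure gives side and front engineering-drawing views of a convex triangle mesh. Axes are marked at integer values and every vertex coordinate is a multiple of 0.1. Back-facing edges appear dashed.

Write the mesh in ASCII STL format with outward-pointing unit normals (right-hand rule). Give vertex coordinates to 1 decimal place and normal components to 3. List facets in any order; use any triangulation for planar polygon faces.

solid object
 facet normal 0.403 0.761 -0.508
  outer loop
   vertex 4.0 0.9 0.3
   vertex 0.1 4.5 2.6
   vertex 4.7 3.4 4.6
  endloop
 endfacet
 facet normal 0.474 -0.792 0.383
  outer loop
   vertex 4.0 0.9 0.3
   vertex 4.7 3.4 4.6
   vertex 0.4 0.1 3.1
  endloop
 endfacet
 facet normal -0.056 0.815 0.576
  outer loop
   vertex 0.9 3.0 4.8
   vertex 4.7 3.4 4.6
   vertex 0.1 4.5 2.6
  endloop
 endfacet
 facet normal -0.945 -0.028 0.325
  outer loop
   vertex 0.9 3.0 4.8
   vertex 0.1 4.5 2.6
   vertex 0.4 0.1 3.1
  endloop
 endfacet
 facet normal 0.099 -0.516 0.851
  outer loop
   vertex 0.9 3.0 4.8
   vertex 0.4 0.1 3.1
   vertex 4.7 3.4 4.6
  endloop
 endfacet
 facet normal -0.963 -0.035 0.266
  outer loop
   vertex 0.1 1.5 2.2
   vertex 0.4 0.1 3.1
   vertex 0.1 4.5 2.6
  endloop
 endfacet
 facet normal -0.420 0.120 -0.900
  outer loop
   vertex 0.1 1.5 2.2
   vertex 0.1 4.5 2.6
   vertex 4.0 0.9 0.3
  endloop
 endfacet
 facet normal -0.432 -0.551 -0.713
  outer loop
   vertex 0.1 1.5 2.2
   vertex 4.0 0.9 0.3
   vertex 0.4 0.1 3.1
  endloop
 endfacet
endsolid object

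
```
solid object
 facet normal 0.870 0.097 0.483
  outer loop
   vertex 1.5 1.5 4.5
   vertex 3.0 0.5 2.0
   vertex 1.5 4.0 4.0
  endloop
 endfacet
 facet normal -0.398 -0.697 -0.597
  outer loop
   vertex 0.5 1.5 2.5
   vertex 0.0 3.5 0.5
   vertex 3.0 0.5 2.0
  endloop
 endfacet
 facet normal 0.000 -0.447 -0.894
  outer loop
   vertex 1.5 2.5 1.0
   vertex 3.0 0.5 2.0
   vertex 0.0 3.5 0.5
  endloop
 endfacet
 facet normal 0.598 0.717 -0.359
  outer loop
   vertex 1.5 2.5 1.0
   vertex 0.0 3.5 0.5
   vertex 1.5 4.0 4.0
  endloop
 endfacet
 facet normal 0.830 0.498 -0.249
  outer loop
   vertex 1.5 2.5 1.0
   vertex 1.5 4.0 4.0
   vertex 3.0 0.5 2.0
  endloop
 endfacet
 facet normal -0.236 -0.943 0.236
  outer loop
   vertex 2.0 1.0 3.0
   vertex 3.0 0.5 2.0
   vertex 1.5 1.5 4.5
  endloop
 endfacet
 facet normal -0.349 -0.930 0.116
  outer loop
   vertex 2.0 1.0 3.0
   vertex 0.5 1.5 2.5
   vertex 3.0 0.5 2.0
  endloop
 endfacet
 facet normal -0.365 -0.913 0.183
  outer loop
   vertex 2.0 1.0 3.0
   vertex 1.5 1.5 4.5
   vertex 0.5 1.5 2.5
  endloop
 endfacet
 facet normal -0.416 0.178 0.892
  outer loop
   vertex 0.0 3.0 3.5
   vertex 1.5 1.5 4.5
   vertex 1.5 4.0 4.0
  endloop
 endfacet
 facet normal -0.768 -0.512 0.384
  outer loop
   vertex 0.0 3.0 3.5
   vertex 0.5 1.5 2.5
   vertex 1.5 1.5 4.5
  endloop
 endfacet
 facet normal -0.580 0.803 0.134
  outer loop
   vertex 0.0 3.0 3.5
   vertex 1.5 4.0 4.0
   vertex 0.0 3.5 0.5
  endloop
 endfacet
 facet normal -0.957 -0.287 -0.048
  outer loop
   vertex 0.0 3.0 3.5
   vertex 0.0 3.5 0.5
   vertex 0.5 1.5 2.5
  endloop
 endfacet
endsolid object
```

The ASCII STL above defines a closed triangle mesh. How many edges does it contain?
18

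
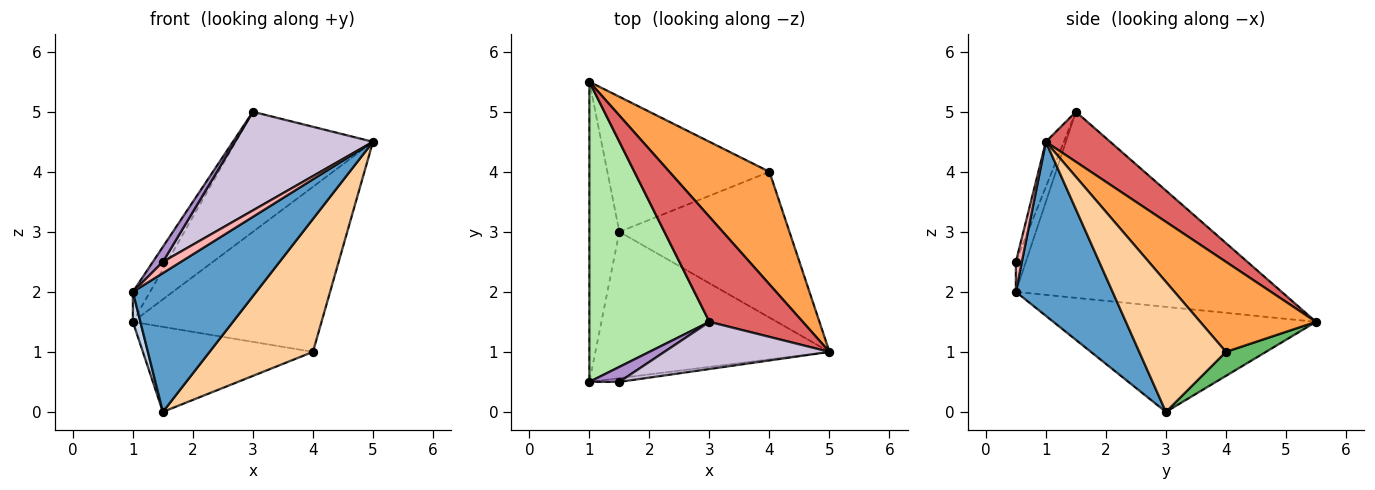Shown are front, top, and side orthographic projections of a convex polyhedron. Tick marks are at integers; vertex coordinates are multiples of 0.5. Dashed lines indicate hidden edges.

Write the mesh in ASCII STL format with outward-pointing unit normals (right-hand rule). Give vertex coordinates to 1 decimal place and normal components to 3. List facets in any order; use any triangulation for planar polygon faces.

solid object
 facet normal 0.475 -0.606 -0.638
  outer loop
   vertex 1.5 3.0 0.0
   vertex 5.0 1.0 4.5
   vertex 1.0 0.5 2.0
  endloop
 endfacet
 facet normal -0.961 -0.027 -0.275
  outer loop
   vertex 1.5 3.0 0.0
   vertex 1.0 0.5 2.0
   vertex 1.0 5.5 1.5
  endloop
 endfacet
 facet normal 0.452 0.737 0.502
  outer loop
   vertex 4.0 4.0 1.0
   vertex 1.0 5.5 1.5
   vertex 5.0 1.0 4.5
  endloop
 endfacet
 facet normal 0.492 -0.587 -0.643
  outer loop
   vertex 4.0 4.0 1.0
   vertex 5.0 1.0 4.5
   vertex 1.5 3.0 0.0
  endloop
 endfacet
 facet normal 0.124 0.529 -0.840
  outer loop
   vertex 4.0 4.0 1.0
   vertex 1.5 3.0 0.0
   vertex 1.0 5.5 1.5
  endloop
 endfacet
 facet normal -0.839 0.054 0.541
  outer loop
   vertex 3.0 1.5 5.0
   vertex 1.0 5.5 1.5
   vertex 1.0 0.5 2.0
  endloop
 endfacet
 facet normal 0.333 0.710 0.621
  outer loop
   vertex 3.0 1.5 5.0
   vertex 5.0 1.0 4.5
   vertex 1.0 5.5 1.5
  endloop
 endfacet
 facet normal 0.302 -0.905 -0.302
  outer loop
   vertex 1.5 0.5 2.5
   vertex 1.0 0.5 2.0
   vertex 5.0 1.0 4.5
  endloop
 endfacet
 facet normal -0.577 -0.577 0.577
  outer loop
   vertex 1.5 0.5 2.5
   vertex 3.0 1.5 5.0
   vertex 1.0 0.5 2.0
  endloop
 endfacet
 facet normal -0.117 -0.896 0.428
  outer loop
   vertex 1.5 0.5 2.5
   vertex 5.0 1.0 4.5
   vertex 3.0 1.5 5.0
  endloop
 endfacet
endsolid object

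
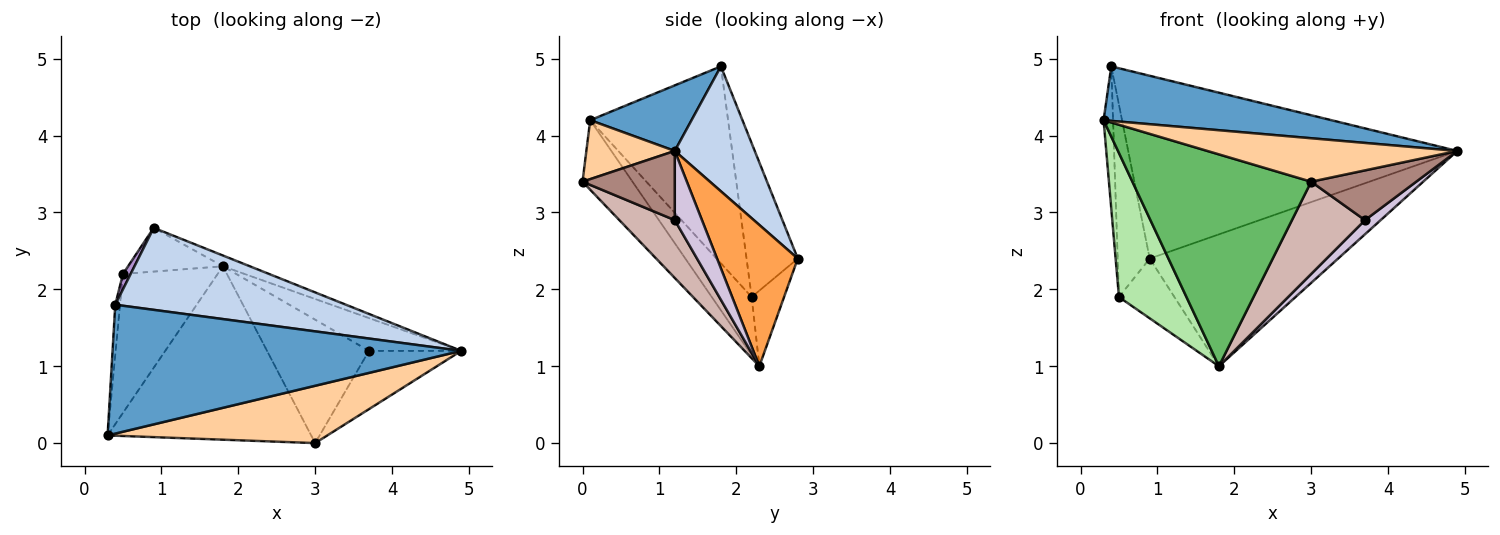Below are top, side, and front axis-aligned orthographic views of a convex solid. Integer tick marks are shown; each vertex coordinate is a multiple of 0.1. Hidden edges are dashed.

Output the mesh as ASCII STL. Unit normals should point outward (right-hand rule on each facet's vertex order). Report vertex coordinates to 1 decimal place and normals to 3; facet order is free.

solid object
 facet normal 0.171 -0.384 0.908
  outer loop
   vertex 0.4 1.8 4.9
   vertex 0.3 0.1 4.2
   vertex 4.9 1.2 3.8
  endloop
 endfacet
 facet normal 0.216 0.891 0.400
  outer loop
   vertex 0.4 1.8 4.9
   vertex 4.9 1.2 3.8
   vertex 0.9 2.8 2.4
  endloop
 endfacet
 facet normal 0.393 0.917 -0.075
  outer loop
   vertex 1.8 2.3 1.0
   vertex 0.9 2.8 2.4
   vertex 4.9 1.2 3.8
  endloop
 endfacet
 facet normal 0.209 -0.591 0.779
  outer loop
   vertex 3.0 0.0 3.4
   vertex 4.9 1.2 3.8
   vertex 0.3 0.1 4.2
  endloop
 endfacet
 facet normal -0.211 -0.756 -0.619
  outer loop
   vertex 3.0 0.0 3.4
   vertex 0.3 0.1 4.2
   vertex 1.8 2.3 1.0
  endloop
 endfacet
 facet normal -0.391 -0.662 -0.639
  outer loop
   vertex 0.5 2.2 1.9
   vertex 1.8 2.3 1.0
   vertex 0.3 0.1 4.2
  endloop
 endfacet
 facet normal -0.426 0.730 -0.535
  outer loop
   vertex 0.5 2.2 1.9
   vertex 0.9 2.8 2.4
   vertex 1.8 2.3 1.0
  endloop
 endfacet
 facet normal -0.997 0.069 -0.024
  outer loop
   vertex 0.5 2.2 1.9
   vertex 0.3 0.1 4.2
   vertex 0.4 1.8 4.9
  endloop
 endfacet
 facet normal -0.847 0.530 0.042
  outer loop
   vertex 0.5 2.2 1.9
   vertex 0.4 1.8 4.9
   vertex 0.9 2.8 2.4
  endloop
 endfacet
 facet normal 0.567 -0.327 -0.756
  outer loop
   vertex 3.7 1.2 2.9
   vertex 1.8 2.3 1.0
   vertex 4.9 1.2 3.8
  endloop
 endfacet
 facet normal 0.495 -0.564 -0.661
  outer loop
   vertex 3.7 1.2 2.9
   vertex 4.9 1.2 3.8
   vertex 3.0 0.0 3.4
  endloop
 endfacet
 facet normal 0.414 -0.545 -0.729
  outer loop
   vertex 3.7 1.2 2.9
   vertex 3.0 0.0 3.4
   vertex 1.8 2.3 1.0
  endloop
 endfacet
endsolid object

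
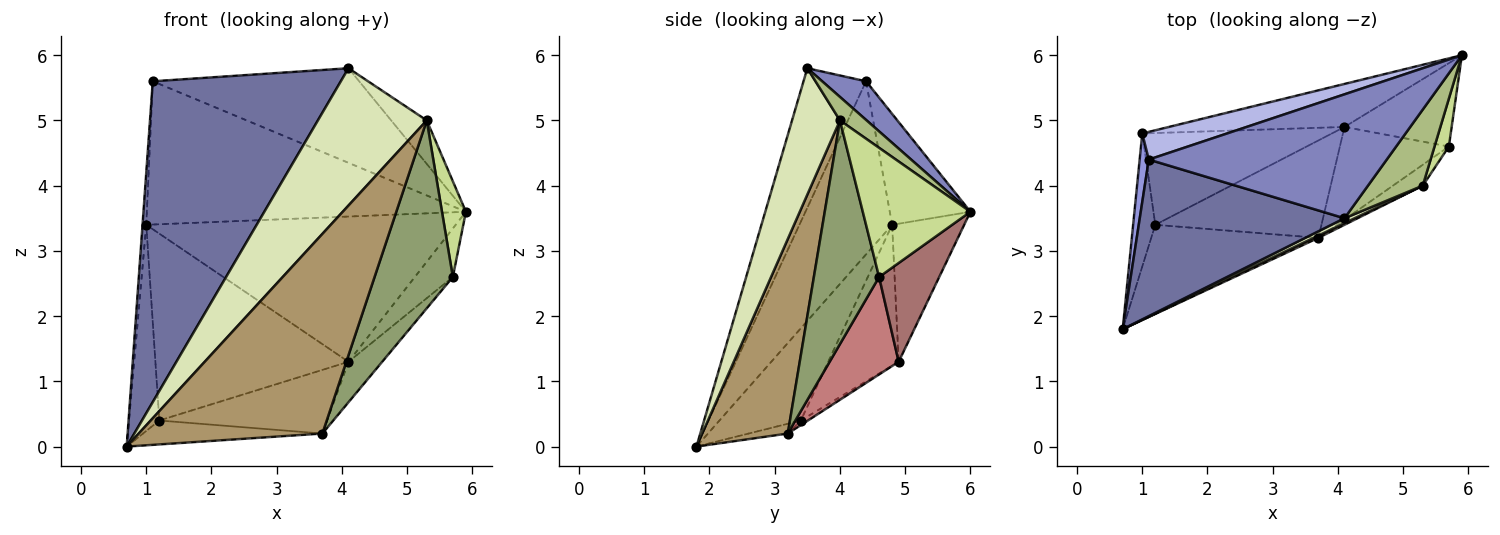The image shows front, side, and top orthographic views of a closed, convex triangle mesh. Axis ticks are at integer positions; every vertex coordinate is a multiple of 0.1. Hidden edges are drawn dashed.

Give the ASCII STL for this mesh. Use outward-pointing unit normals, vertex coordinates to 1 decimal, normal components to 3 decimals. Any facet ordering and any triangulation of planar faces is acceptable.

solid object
 facet normal -0.286 -0.861 0.420
  outer loop
   vertex 1.1 4.4 5.6
   vertex 0.7 1.8 0.0
   vertex 4.1 3.5 5.8
  endloop
 endfacet
 facet normal 0.128 0.602 0.788
  outer loop
   vertex 1.1 4.4 5.6
   vertex 4.1 3.5 5.8
   vertex 5.9 6.0 3.6
  endloop
 endfacet
 facet normal -0.998 0.040 0.053
  outer loop
   vertex 1.0 4.8 3.4
   vertex 0.7 1.8 0.0
   vertex 1.1 4.4 5.6
  endloop
 endfacet
 facet normal -0.241 0.953 0.184
  outer loop
   vertex 1.0 4.8 3.4
   vertex 1.1 4.4 5.6
   vertex 5.9 6.0 3.6
  endloop
 endfacet
 facet normal 0.638 -0.765 -0.085
  outer loop
   vertex 5.3 4.0 5.0
   vertex 3.7 3.2 0.2
   vertex 5.7 4.6 2.6
  endloop
 endfacet
 facet normal 0.349 0.465 0.814
  outer loop
   vertex 5.3 4.0 5.0
   vertex 5.9 6.0 3.6
   vertex 4.1 3.5 5.8
  endloop
 endfacet
 facet normal 0.970 -0.216 0.108
  outer loop
   vertex 5.3 4.0 5.0
   vertex 5.7 4.6 2.6
   vertex 5.9 6.0 3.6
  endloop
 endfacet
 facet normal 0.403 -0.915 0.032
  outer loop
   vertex 5.3 4.0 5.0
   vertex 4.1 3.5 5.8
   vertex 0.7 1.8 0.0
  endloop
 endfacet
 facet normal 0.422 -0.906 0.010
  outer loop
   vertex 5.3 4.0 5.0
   vertex 0.7 1.8 0.0
   vertex 3.7 3.2 0.2
  endloop
 endfacet
 facet normal -0.056 0.259 -0.964
  outer loop
   vertex 1.2 3.4 0.4
   vertex 3.7 3.2 0.2
   vertex 0.7 1.8 0.0
  endloop
 endfacet
 facet normal -0.914 0.341 -0.220
  outer loop
   vertex 1.2 3.4 0.4
   vertex 0.7 1.8 0.0
   vertex 1.0 4.8 3.4
  endloop
 endfacet
 facet normal -0.023 0.547 -0.837
  outer loop
   vertex 4.1 4.9 1.3
   vertex 3.7 3.2 0.2
   vertex 1.2 3.4 0.4
  endloop
 endfacet
 facet normal 0.623 0.394 -0.676
  outer loop
   vertex 4.1 4.9 1.3
   vertex 5.9 6.0 3.6
   vertex 5.7 4.6 2.6
  endloop
 endfacet
 facet normal 0.634 0.309 -0.709
  outer loop
   vertex 4.1 4.9 1.3
   vertex 5.7 4.6 2.6
   vertex 3.7 3.2 0.2
  endloop
 endfacet
 facet normal -0.218 0.936 -0.277
  outer loop
   vertex 4.1 4.9 1.3
   vertex 1.0 4.8 3.4
   vertex 5.9 6.0 3.6
  endloop
 endfacet
 facet normal -0.311 0.853 -0.419
  outer loop
   vertex 4.1 4.9 1.3
   vertex 1.2 3.4 0.4
   vertex 1.0 4.8 3.4
  endloop
 endfacet
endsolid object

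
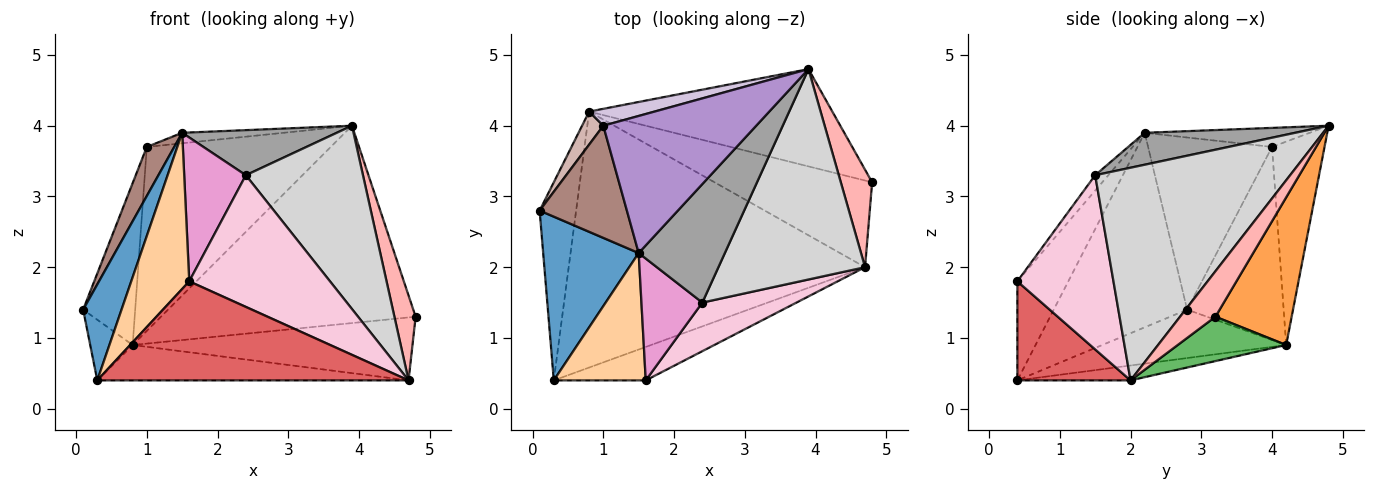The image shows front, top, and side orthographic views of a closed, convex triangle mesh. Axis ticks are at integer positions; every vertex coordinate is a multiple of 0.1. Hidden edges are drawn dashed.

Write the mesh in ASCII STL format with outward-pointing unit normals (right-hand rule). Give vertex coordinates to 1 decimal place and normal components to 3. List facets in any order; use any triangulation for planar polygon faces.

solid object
 facet normal -0.869 -0.250 0.427
  outer loop
   vertex 1.5 2.2 3.9
   vertex 0.1 2.8 1.4
   vertex 0.3 0.4 0.4
  endloop
 endfacet
 facet normal -0.785 0.181 -0.592
  outer loop
   vertex 0.8 4.2 0.9
   vertex 0.3 0.4 0.4
   vertex 0.1 2.8 1.4
  endloop
 endfacet
 facet normal 0.259 0.866 -0.427
  outer loop
   vertex 0.8 4.2 0.9
   vertex 3.9 4.8 4.0
   vertex 4.8 3.2 1.3
  endloop
 endfacet
 facet normal -0.563 -0.641 0.522
  outer loop
   vertex 1.6 0.4 1.8
   vertex 1.5 2.2 3.9
   vertex 0.3 0.4 0.4
  endloop
 endfacet
 facet normal 0.222 0.573 -0.789
  outer loop
   vertex 4.7 2.0 0.4
   vertex 0.8 4.2 0.9
   vertex 4.8 3.2 1.3
  endloop
 endfacet
 facet normal -0.050 0.137 -0.989
  outer loop
   vertex 4.7 2.0 0.4
   vertex 0.3 0.4 0.4
   vertex 0.8 4.2 0.9
  endloop
 endfacet
 facet normal 0.326 -0.896 -0.302
  outer loop
   vertex 4.7 2.0 0.4
   vertex 1.6 0.4 1.8
   vertex 0.3 0.4 0.4
  endloop
 endfacet
 facet normal 0.738 -0.443 0.509
  outer loop
   vertex 4.7 2.0 0.4
   vertex 4.8 3.2 1.3
   vertex 3.9 4.8 4.0
  endloop
 endfacet
 facet normal -0.123 0.076 0.989
  outer loop
   vertex 1.0 4.0 3.7
   vertex 1.5 2.2 3.9
   vertex 3.9 4.8 4.0
  endloop
 endfacet
 facet normal -0.273 0.958 0.088
  outer loop
   vertex 1.0 4.0 3.7
   vertex 3.9 4.8 4.0
   vertex 0.8 4.2 0.9
  endloop
 endfacet
 facet normal -0.875 -0.194 0.444
  outer loop
   vertex 1.0 4.0 3.7
   vertex 0.1 2.8 1.4
   vertex 1.5 2.2 3.9
  endloop
 endfacet
 facet normal -0.876 0.472 0.096
  outer loop
   vertex 1.0 4.0 3.7
   vertex 0.8 4.2 0.9
   vertex 0.1 2.8 1.4
  endloop
 endfacet
 facet normal -0.161 -0.753 0.638
  outer loop
   vertex 2.4 1.5 3.3
   vertex 1.5 2.2 3.9
   vertex 1.6 0.4 1.8
  endloop
 endfacet
 facet normal 0.539 -0.790 0.292
  outer loop
   vertex 2.4 1.5 3.3
   vertex 1.6 0.4 1.8
   vertex 4.7 2.0 0.4
  endloop
 endfacet
 facet normal 0.327 -0.336 0.883
  outer loop
   vertex 2.4 1.5 3.3
   vertex 3.9 4.8 4.0
   vertex 1.5 2.2 3.9
  endloop
 endfacet
 facet normal 0.738 -0.443 0.509
  outer loop
   vertex 2.4 1.5 3.3
   vertex 4.7 2.0 0.4
   vertex 3.9 4.8 4.0
  endloop
 endfacet
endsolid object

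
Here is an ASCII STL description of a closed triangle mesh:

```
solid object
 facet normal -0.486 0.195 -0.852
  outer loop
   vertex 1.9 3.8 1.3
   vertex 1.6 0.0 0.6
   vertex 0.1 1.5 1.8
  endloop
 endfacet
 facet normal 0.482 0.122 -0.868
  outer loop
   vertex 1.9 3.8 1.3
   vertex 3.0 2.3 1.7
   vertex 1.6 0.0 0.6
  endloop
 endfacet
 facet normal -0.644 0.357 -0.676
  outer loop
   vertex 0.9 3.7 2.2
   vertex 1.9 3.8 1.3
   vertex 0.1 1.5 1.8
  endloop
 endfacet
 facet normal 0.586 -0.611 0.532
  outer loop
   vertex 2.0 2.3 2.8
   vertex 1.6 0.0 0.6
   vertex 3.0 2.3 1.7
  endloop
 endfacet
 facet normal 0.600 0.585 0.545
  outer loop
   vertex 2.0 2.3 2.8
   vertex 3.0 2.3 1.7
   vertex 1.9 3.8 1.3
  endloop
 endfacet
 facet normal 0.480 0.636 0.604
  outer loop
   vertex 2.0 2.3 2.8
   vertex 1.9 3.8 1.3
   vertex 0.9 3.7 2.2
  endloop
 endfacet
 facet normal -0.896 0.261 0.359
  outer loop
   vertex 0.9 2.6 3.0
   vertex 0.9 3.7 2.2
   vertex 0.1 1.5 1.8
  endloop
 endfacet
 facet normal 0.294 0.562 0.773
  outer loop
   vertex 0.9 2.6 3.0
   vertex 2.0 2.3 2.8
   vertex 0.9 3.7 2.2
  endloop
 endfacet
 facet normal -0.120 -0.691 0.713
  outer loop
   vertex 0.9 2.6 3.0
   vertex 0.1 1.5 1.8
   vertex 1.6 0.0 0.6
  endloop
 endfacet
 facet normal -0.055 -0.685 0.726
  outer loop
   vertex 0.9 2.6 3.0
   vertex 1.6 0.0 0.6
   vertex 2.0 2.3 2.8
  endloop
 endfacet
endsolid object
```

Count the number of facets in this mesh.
10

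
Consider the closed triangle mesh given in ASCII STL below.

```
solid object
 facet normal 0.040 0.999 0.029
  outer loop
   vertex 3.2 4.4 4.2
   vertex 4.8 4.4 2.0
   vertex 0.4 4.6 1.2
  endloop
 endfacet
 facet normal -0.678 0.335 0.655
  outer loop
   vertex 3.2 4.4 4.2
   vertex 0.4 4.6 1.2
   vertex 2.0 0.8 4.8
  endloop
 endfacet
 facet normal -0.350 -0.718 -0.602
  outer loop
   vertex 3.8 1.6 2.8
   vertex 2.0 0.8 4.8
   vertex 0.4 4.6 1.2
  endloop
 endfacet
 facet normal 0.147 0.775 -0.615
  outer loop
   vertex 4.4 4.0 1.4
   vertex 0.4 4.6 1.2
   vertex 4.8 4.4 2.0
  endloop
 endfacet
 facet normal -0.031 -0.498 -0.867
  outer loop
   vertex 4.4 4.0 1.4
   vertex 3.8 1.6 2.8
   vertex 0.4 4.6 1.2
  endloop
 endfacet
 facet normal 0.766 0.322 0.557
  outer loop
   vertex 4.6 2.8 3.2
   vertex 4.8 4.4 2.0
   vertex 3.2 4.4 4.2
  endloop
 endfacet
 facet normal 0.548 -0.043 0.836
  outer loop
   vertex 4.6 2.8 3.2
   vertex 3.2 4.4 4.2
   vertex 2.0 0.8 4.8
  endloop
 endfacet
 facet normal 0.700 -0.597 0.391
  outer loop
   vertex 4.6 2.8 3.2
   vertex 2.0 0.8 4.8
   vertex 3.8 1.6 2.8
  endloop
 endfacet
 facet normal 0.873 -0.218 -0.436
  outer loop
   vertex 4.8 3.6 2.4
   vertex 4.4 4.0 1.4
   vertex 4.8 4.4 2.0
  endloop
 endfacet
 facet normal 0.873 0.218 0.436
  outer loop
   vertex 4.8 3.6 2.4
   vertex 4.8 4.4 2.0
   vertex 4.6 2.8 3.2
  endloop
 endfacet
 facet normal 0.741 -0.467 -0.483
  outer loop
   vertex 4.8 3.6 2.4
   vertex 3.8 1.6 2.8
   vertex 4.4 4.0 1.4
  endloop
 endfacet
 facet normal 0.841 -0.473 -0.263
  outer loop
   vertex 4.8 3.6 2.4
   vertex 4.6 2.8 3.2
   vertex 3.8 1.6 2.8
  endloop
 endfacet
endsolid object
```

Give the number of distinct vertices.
8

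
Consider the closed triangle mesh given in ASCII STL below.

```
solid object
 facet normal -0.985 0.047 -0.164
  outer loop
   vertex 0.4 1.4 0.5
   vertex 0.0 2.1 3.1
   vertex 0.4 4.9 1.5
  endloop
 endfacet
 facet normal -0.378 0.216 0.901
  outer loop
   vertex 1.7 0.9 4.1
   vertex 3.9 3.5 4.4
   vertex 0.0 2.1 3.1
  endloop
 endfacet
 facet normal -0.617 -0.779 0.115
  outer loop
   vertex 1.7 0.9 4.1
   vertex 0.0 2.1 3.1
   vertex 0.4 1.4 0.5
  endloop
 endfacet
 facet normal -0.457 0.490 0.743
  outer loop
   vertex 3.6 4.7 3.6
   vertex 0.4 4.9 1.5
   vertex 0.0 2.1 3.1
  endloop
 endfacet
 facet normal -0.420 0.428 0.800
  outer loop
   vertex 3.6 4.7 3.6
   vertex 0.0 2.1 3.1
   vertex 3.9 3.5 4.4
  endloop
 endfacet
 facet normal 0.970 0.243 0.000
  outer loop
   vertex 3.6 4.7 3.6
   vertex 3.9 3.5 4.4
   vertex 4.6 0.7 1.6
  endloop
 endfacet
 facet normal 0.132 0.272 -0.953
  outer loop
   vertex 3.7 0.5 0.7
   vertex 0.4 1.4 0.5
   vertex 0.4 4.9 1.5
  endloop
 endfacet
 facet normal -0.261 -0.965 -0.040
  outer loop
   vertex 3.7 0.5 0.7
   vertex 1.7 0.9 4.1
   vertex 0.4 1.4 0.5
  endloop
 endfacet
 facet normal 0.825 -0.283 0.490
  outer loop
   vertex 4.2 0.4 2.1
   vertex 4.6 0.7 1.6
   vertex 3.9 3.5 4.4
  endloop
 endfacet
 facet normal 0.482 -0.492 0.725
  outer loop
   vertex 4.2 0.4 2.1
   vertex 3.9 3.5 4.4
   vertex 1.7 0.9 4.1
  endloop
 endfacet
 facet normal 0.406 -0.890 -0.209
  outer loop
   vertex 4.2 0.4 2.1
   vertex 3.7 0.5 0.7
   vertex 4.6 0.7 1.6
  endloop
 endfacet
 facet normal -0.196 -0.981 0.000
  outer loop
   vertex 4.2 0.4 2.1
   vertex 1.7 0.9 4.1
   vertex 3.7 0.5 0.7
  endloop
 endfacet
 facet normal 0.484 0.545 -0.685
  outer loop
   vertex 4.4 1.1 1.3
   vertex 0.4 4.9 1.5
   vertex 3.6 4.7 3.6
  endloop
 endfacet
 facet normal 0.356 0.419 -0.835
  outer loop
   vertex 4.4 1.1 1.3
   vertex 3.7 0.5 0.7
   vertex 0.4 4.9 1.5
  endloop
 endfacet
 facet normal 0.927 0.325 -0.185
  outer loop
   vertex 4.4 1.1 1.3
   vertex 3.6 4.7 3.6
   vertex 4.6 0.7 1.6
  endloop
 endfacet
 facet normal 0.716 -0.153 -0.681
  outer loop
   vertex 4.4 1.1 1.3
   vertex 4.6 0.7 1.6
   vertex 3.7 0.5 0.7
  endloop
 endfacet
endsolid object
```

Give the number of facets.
16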